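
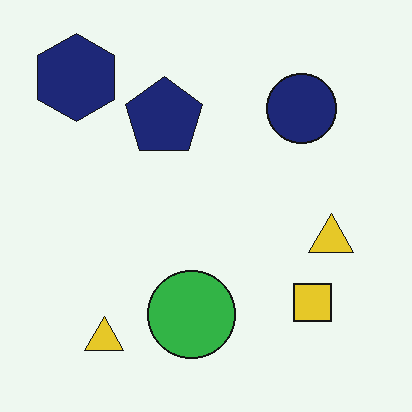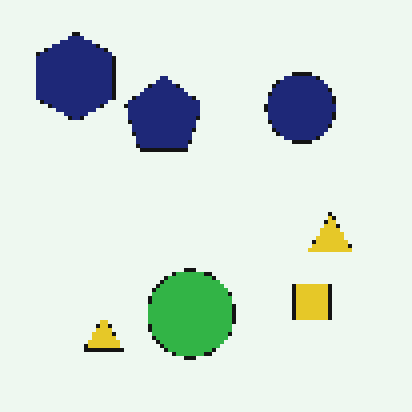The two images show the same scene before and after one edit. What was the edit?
This is the original image mildly pixelated.

Shapes are reduced to large square blocks; fine edges and outlines are lost — a downscale-then-upscale (mosaic) effect.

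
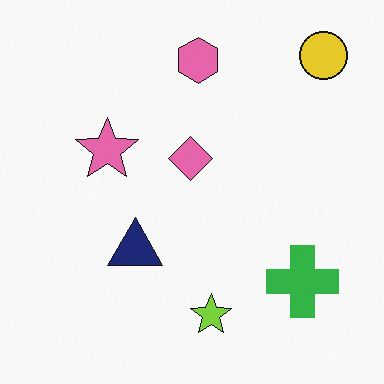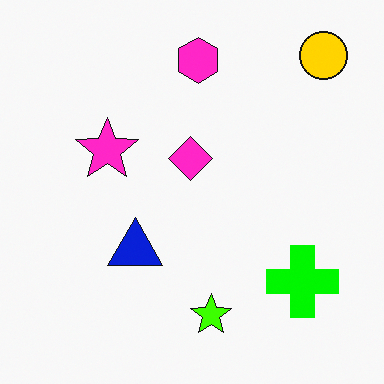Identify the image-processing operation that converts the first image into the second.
It was heavily oversaturated.

All colors are more vivid — a global saturation change.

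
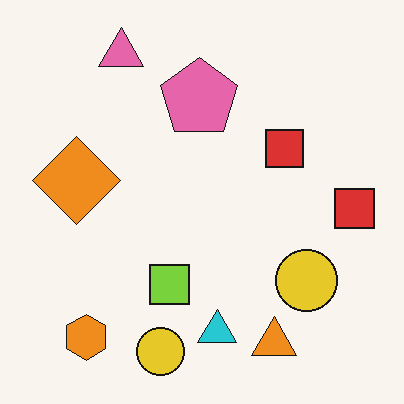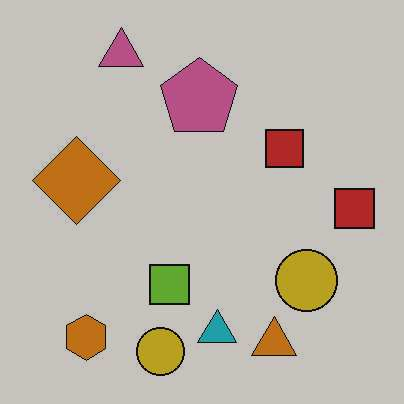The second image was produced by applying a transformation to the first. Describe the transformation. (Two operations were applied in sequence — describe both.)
This is the original image given moderate JPEG compression, then slightly darkened.

Blocky 8×8 compression artifacts appear around shape edges and the flat background shows ringing — characteristic JPEG degradation. Every pixel — background and shapes alike — is uniformly darkened.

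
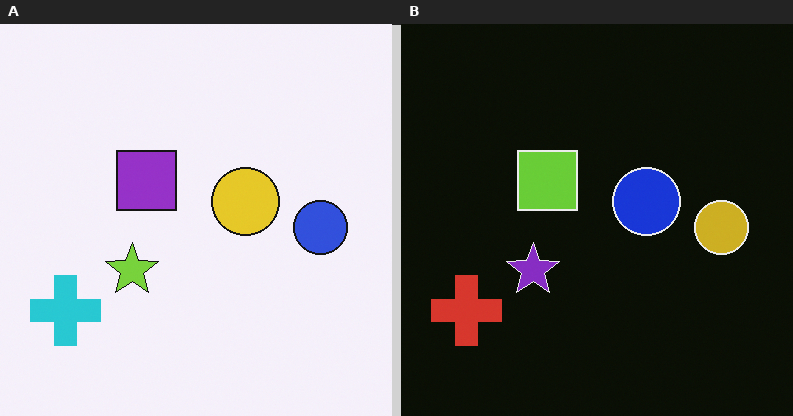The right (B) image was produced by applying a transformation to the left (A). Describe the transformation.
It was color-inverted (negative).

The light background has become dark and every shape's color is its complement — a photographic negative.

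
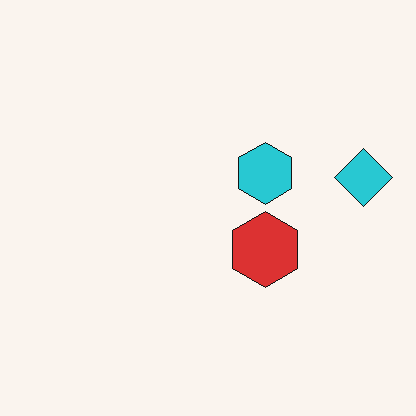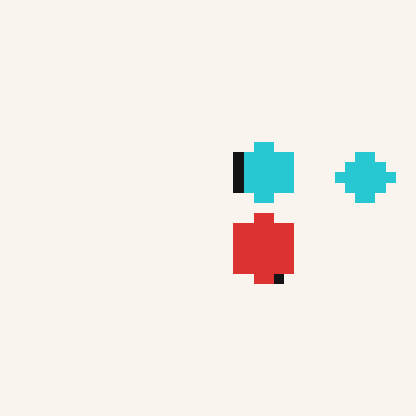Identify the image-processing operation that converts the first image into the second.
The transformation is: heavily pixelated into large blocks.

Shapes are reduced to large square blocks; fine edges and outlines are lost — a downscale-then-upscale (mosaic) effect.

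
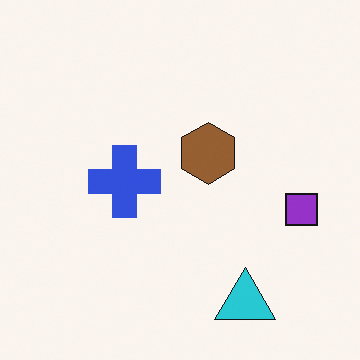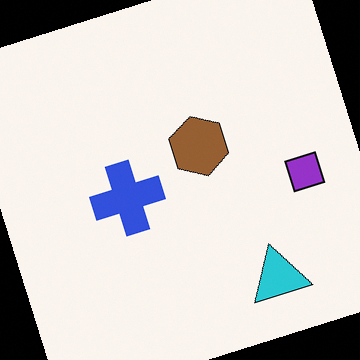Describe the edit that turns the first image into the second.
The second image is the first rotated counter-clockwise by a clearly visible amount.

Every shape is tilted by the same angle and the image corners show triangular fill wedges — a whole-image rotation by a non-right angle.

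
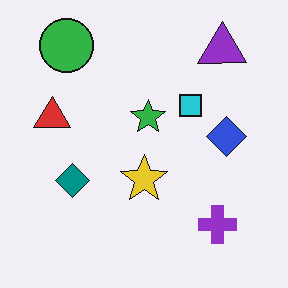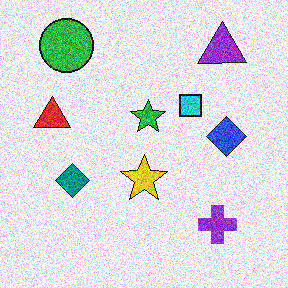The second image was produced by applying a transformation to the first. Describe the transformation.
It was degraded with heavy additive noise.

Random speckle covers the whole image, including the flat background.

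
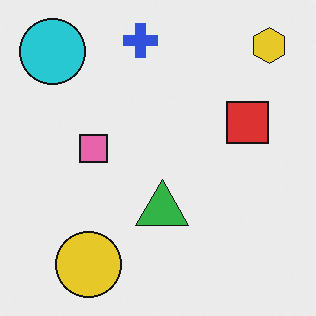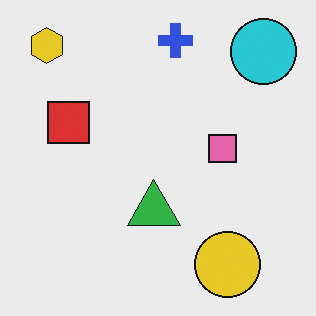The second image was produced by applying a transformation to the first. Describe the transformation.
The image was flipped horizontally (left ↔ right).

The yellow hexagon is in the top-right of the first image and the top-left of the second — shapes on opposite sides of the vertical midline have swapped in a mirror flip.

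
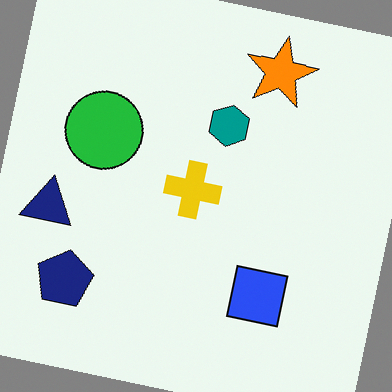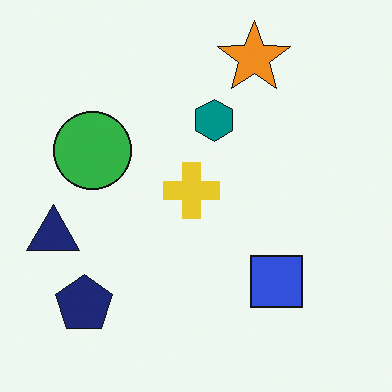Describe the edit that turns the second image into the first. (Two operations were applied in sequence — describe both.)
The first image is the second rotated clockwise by a slight angle, then slightly oversaturated.

Every shape is tilted by the same angle and the image corners show triangular fill wedges — a whole-image rotation by a non-right angle. All colors are more vivid — a global saturation change.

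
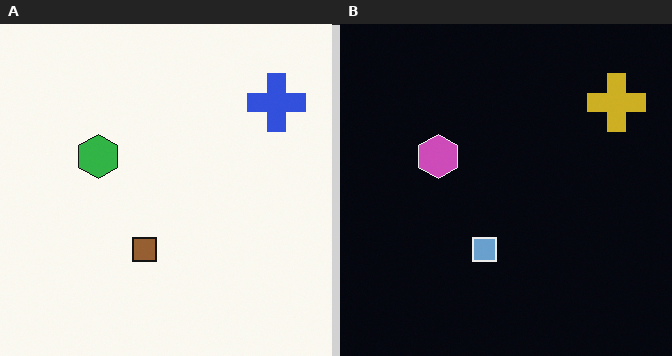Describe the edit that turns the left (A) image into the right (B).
This is the original image color-inverted (negative).

The light background has become dark and every shape's color is its complement — a photographic negative.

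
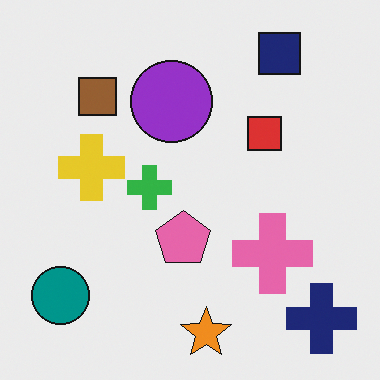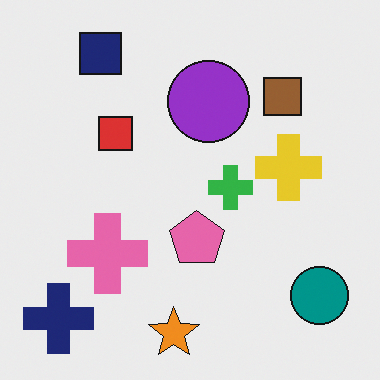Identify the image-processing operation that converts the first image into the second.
The image was flipped horizontally (left ↔ right).

The navy cross is in the bottom-right of the first image and the bottom-left of the second — shapes on opposite sides of the vertical midline have swapped in a mirror flip.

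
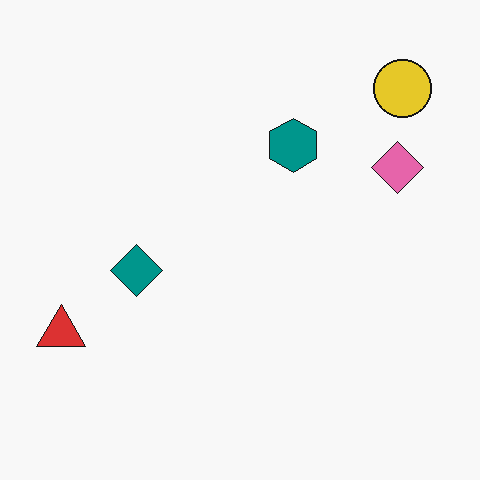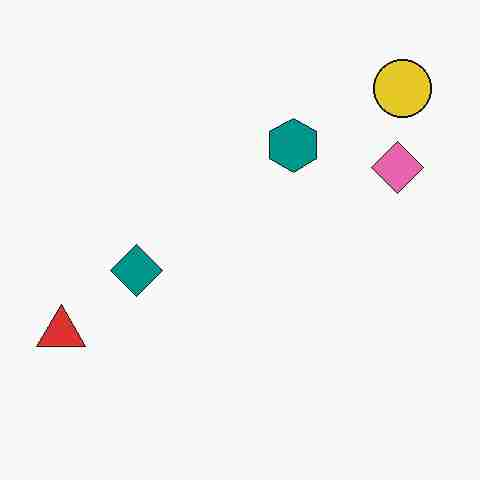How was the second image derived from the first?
This is the original image heavily JPEG-compressed with obvious blocking artifacts.

Blocky 8×8 compression artifacts appear around shape edges and the flat background shows ringing — characteristic JPEG degradation.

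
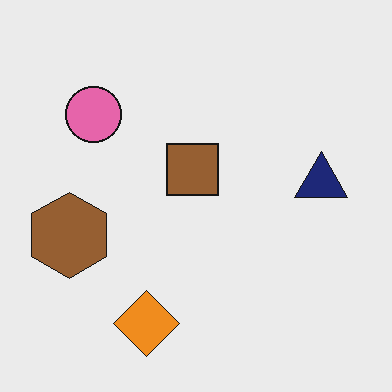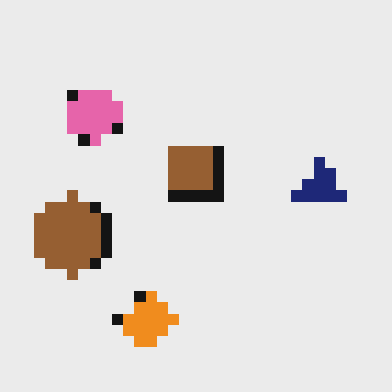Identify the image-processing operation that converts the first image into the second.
It was heavily pixelated into large blocks.

Shapes are reduced to large square blocks; fine edges and outlines are lost — a downscale-then-upscale (mosaic) effect.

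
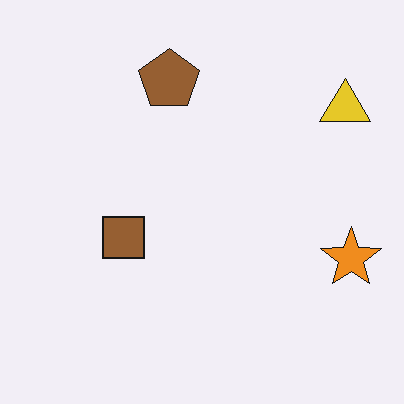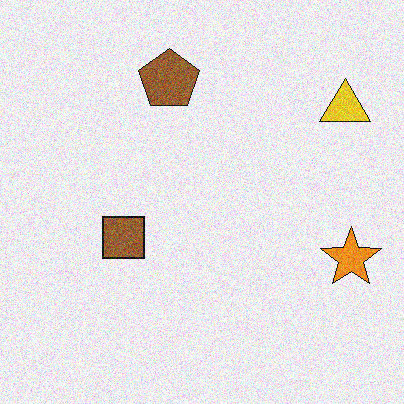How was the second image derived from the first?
This is the original image degraded with visible gaussian noise.

Random speckle covers the whole image, including the flat background.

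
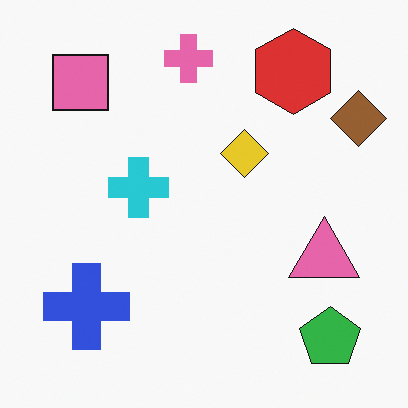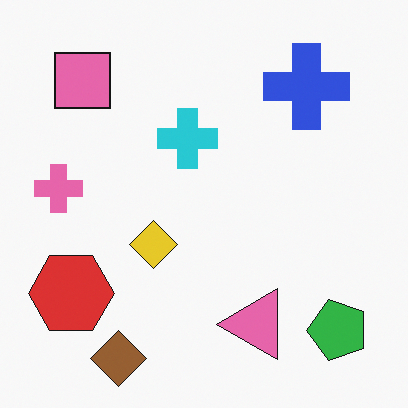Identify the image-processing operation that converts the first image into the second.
The transformation is: transposed (reflected across the top-left ↔ bottom-right diagonal).

Shapes have swapped their row and column positions — what was in the top-right is now in the bottom-left — a diagonal reflection.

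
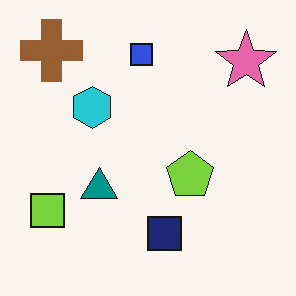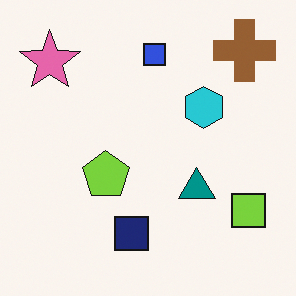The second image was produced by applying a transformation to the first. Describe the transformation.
The second image is the first flipped horizontally (left ↔ right).

The lime square is in the bottom-left of the first image and the bottom-right of the second — shapes on opposite sides of the vertical midline have swapped in a mirror flip.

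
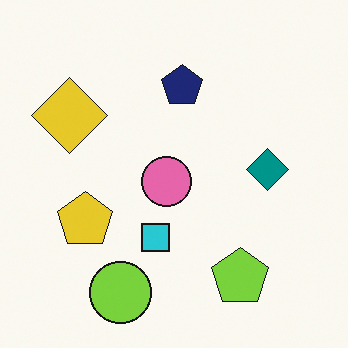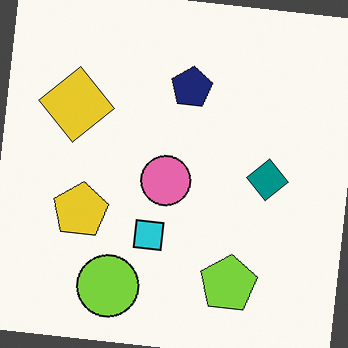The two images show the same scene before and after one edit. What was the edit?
Rotated clockwise by a small amount.

Every shape is tilted by the same angle and the image corners show triangular fill wedges — a whole-image rotation by a non-right angle.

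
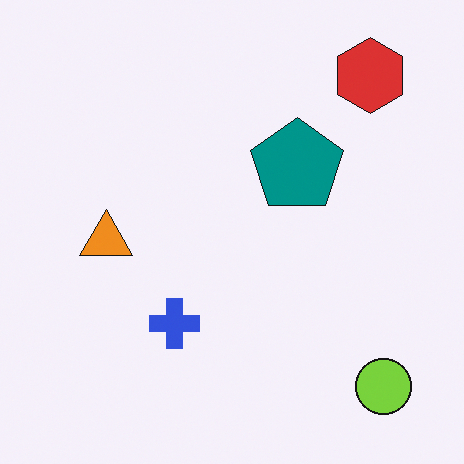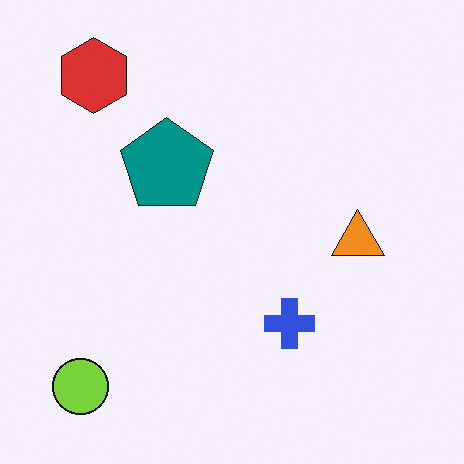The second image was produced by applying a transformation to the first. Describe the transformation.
The image was flipped horizontally (left ↔ right).

The lime circle is in the bottom-right of the first image and the bottom-left of the second — shapes on opposite sides of the vertical midline have swapped in a mirror flip.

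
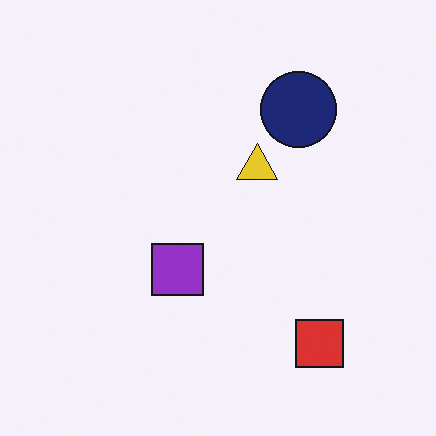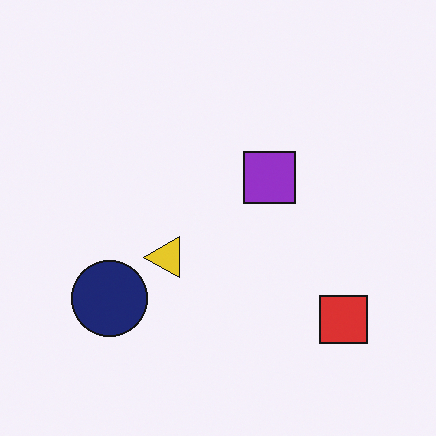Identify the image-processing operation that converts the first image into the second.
This is the original image transposed (reflected across the top-left ↔ bottom-right diagonal).

Shapes have swapped their row and column positions — what was in the top-right is now in the bottom-left — a diagonal reflection.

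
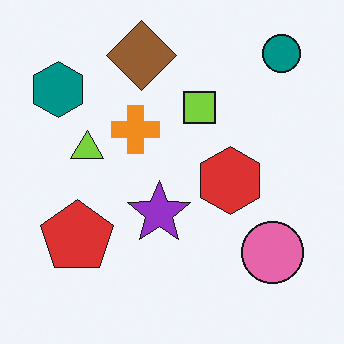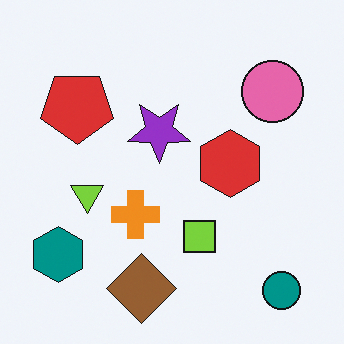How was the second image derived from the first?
The transformation is: flipped vertically (top ↔ bottom).

The teal circle is in the top-right of the first image and the bottom-right of the second — shapes on opposite sides of the horizontal midline have swapped in a mirror flip.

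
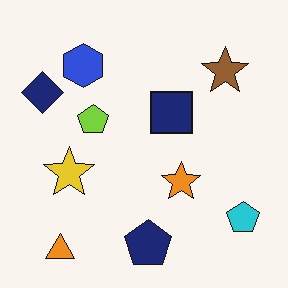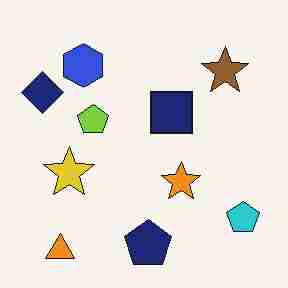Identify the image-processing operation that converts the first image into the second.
The transformation is: degraded with heavy JPEG compression.

Blocky 8×8 compression artifacts appear around shape edges and the flat background shows ringing — characteristic JPEG degradation.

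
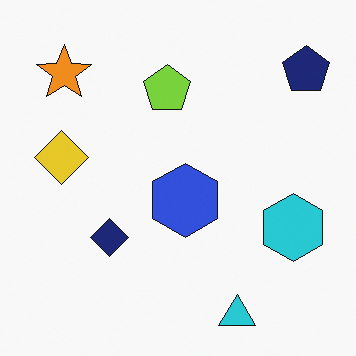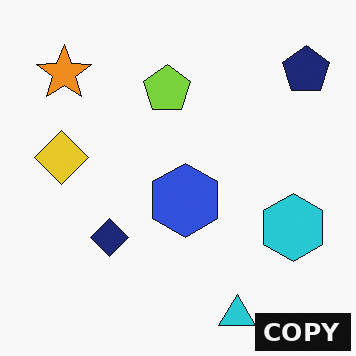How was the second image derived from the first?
The image was watermarked with the text "COPY" in the lower-right corner.

A dark label reading "COPY" appears in the lower-right corner.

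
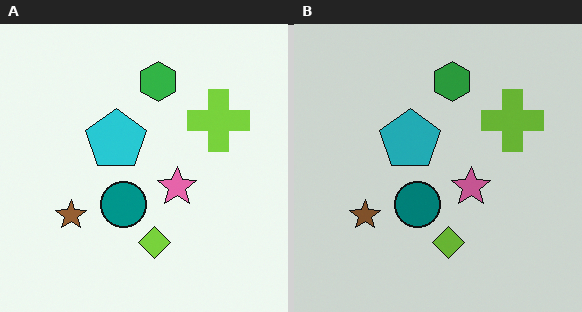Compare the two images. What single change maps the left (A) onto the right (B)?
Slightly darkened.

Every pixel — background and shapes alike — is uniformly darkened.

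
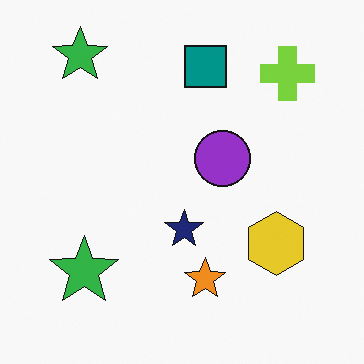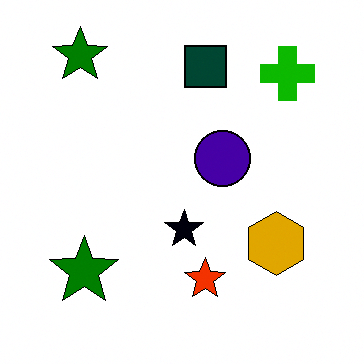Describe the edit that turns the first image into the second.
Boosted in contrast.

Tones are pushed away from mid-grey across the whole image — a global contrast change.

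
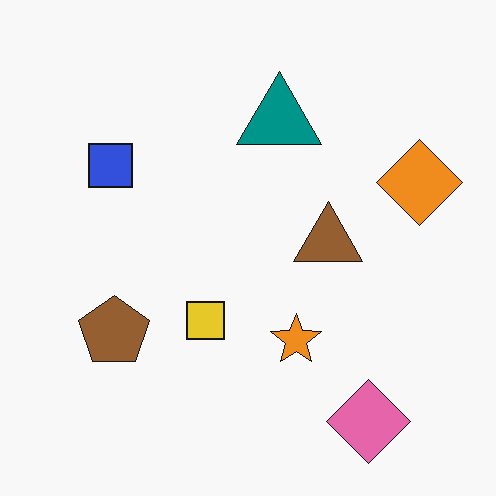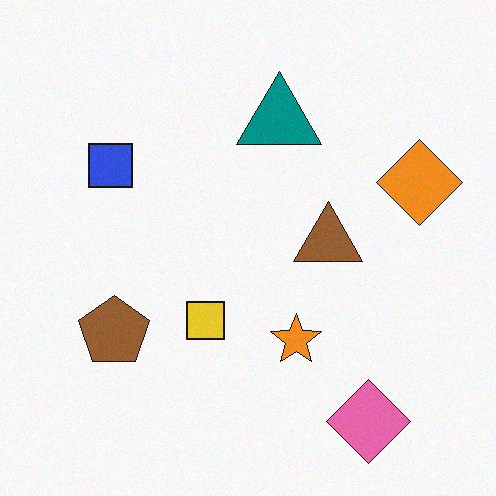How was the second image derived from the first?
The image was degraded with light additive noise.

Random speckle covers the whole image, including the flat background.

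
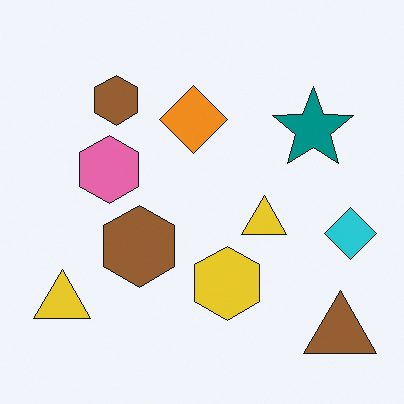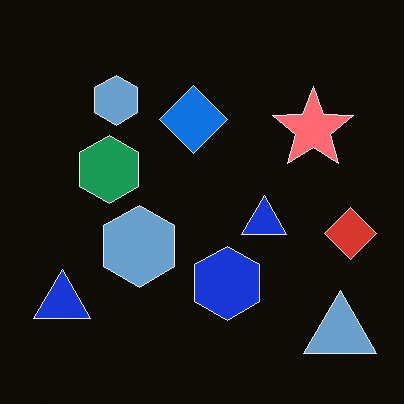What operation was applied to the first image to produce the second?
This is the original image color-inverted (negative).

The light background has become dark and every shape's color is its complement — a photographic negative.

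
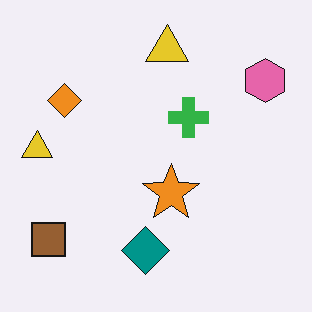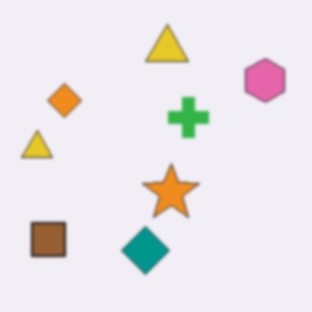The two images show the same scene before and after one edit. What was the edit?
The second image is the first lightly blurred.

Shape edges and outlines are uniformly softened across the whole image.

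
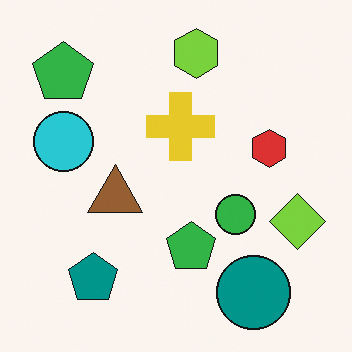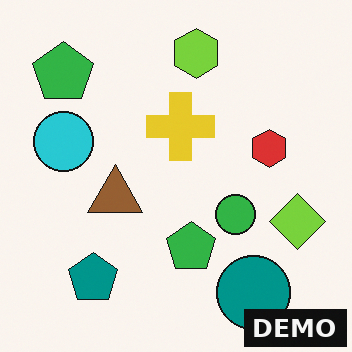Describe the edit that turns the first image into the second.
It was watermarked with the text "DEMO" in the lower-right corner.

A dark label reading "DEMO" appears in the lower-right corner.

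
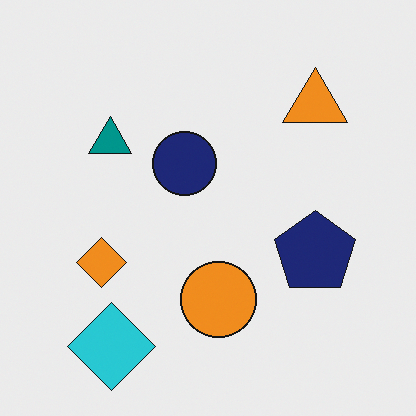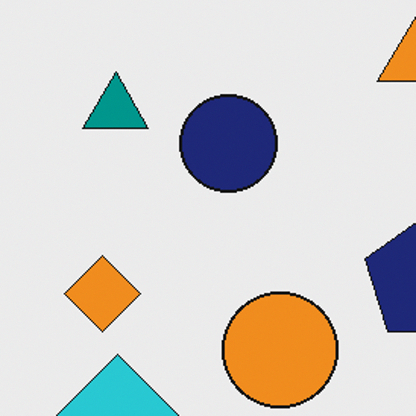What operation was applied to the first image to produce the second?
It was cropped to a modestly smaller region and rescaled.

The visible shapes are larger and the field of view is narrower; shapes near the original edges may be partly or wholly outside the frame — a crop-and-rescale.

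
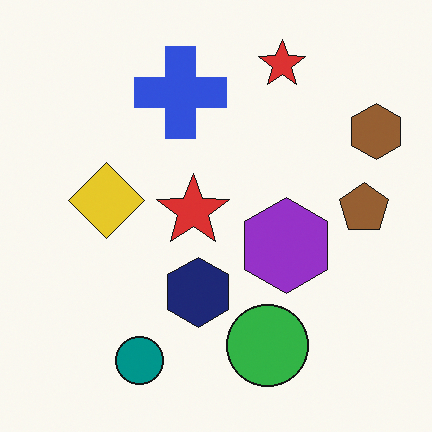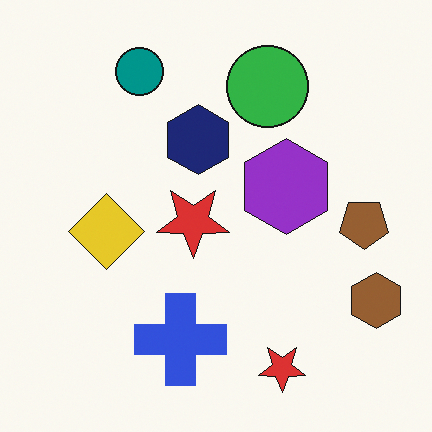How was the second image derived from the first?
The second image is the first flipped vertically (top ↔ bottom).

The teal circle is in the bottom-left of the first image and the top-left of the second — shapes on opposite sides of the horizontal midline have swapped in a mirror flip.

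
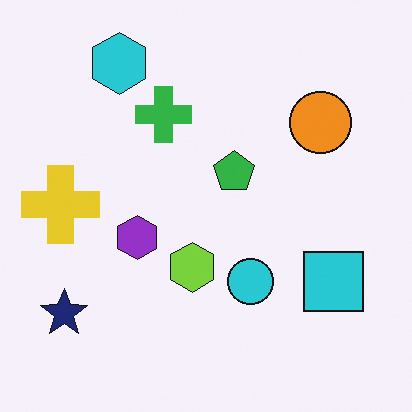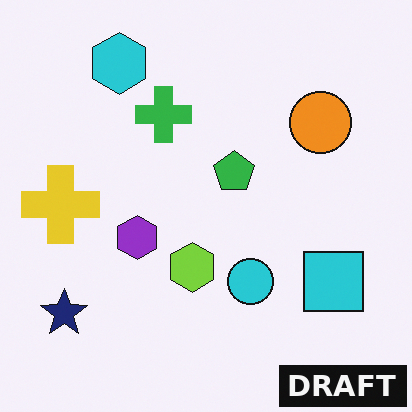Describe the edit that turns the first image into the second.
This is the original image watermarked with the text "DRAFT" in the lower-right corner.

A dark label reading "DRAFT" appears in the lower-right corner.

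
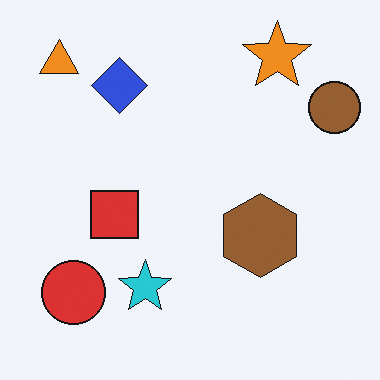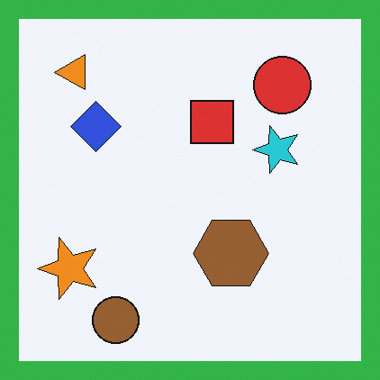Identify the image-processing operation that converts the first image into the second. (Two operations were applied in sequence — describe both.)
The transformation is: transposed (reflected across the top-left ↔ bottom-right diagonal), then framed with a green border.

Shapes have swapped their row and column positions — what was in the top-right is now in the bottom-left — a diagonal reflection. A solid green frame runs around the edge of the second image, with the content slightly shrunk inside it.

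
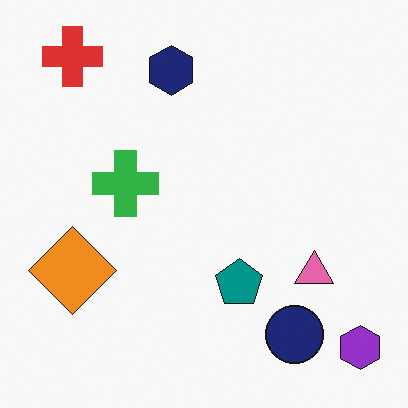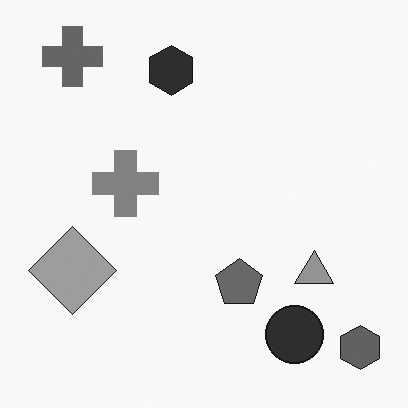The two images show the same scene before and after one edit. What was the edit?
This is the original image converted to grayscale.

All color is removed — every shape is now a shade of grey.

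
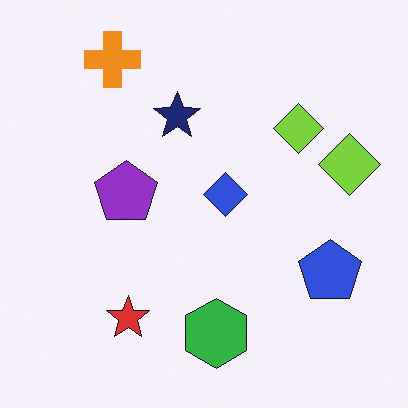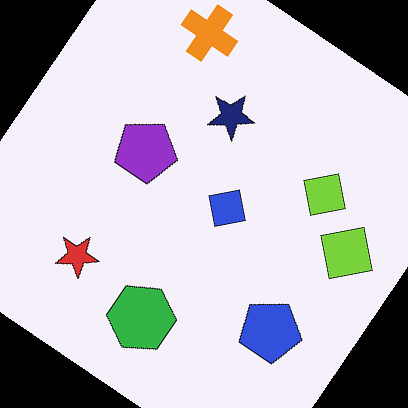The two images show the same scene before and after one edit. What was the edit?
This is the original image rotated clockwise by a large amount — several tens of degrees.

Every shape is tilted by the same angle and the image corners show triangular fill wedges — a whole-image rotation by a non-right angle.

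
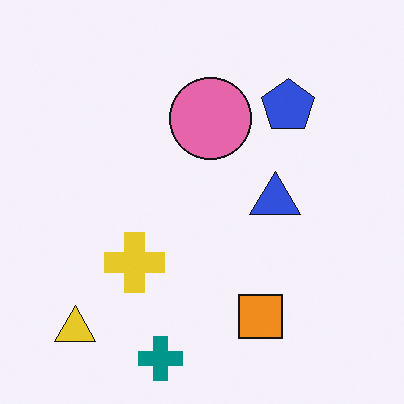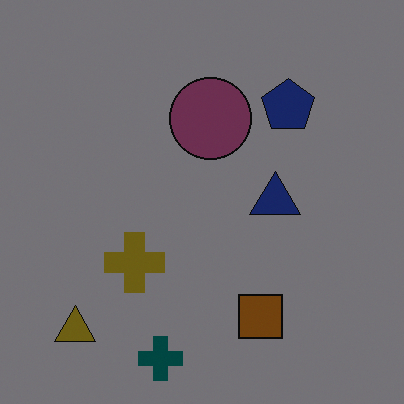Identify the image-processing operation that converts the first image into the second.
The image was substantially darkened.

Every pixel — background and shapes alike — is uniformly darkened.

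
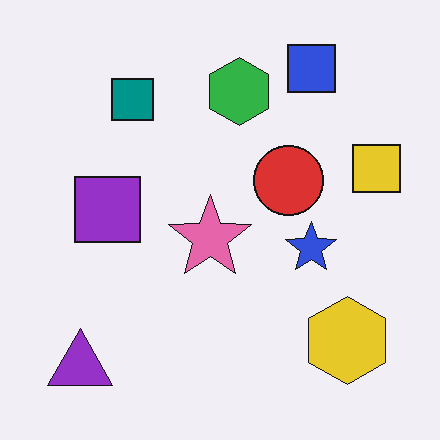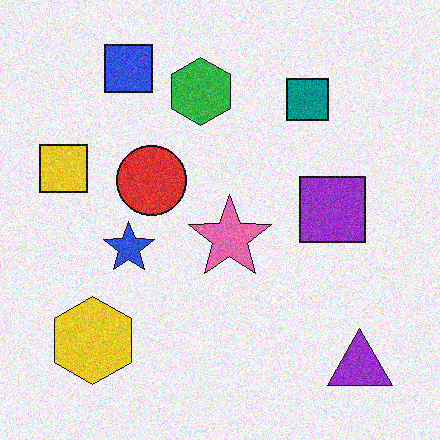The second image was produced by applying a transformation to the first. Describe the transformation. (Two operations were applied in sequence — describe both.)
It was degraded with moderate additive noise, then flipped horizontally (left ↔ right).

Random speckle covers the whole image, including the flat background. The yellow square is in the right of the first image and the left of the second — shapes on opposite sides of the vertical midline have swapped in a mirror flip.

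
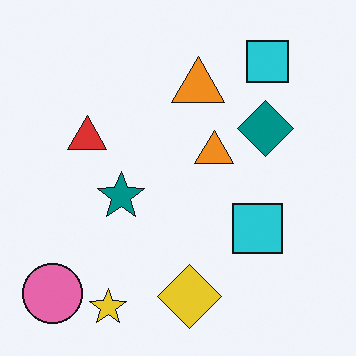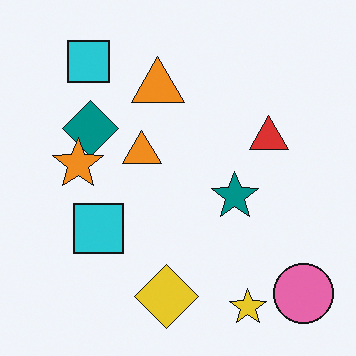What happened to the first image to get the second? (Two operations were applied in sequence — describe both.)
Flipped horizontally (left ↔ right), then overlaid with an additional orange star.

The pink circle is in the bottom-left of the first image and the bottom-right of the second — shapes on opposite sides of the vertical midline have swapped in a mirror flip. An orange star appears in the second image that is absent from the first.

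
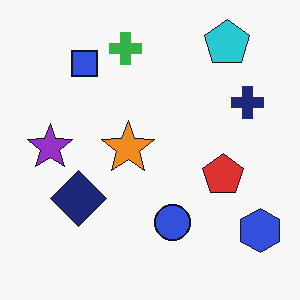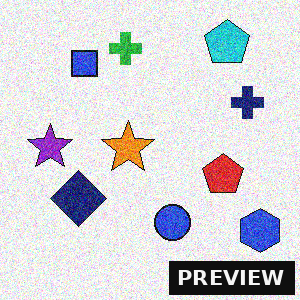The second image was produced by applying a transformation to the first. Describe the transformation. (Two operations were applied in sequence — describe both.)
The image was degraded with heavy additive noise, then watermarked with the text "PREVIEW" in the lower-right corner.

Random speckle covers the whole image, including the flat background. A dark label reading "PREVIEW" appears in the lower-right corner.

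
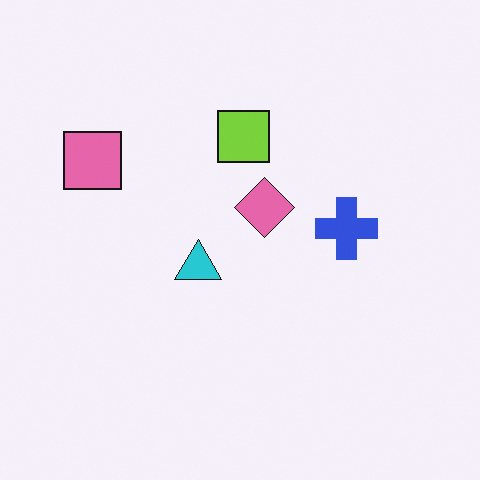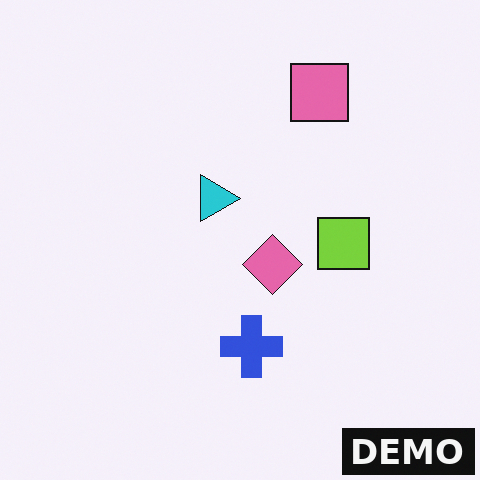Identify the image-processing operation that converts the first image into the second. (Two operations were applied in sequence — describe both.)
The image was rotated 90° clockwise, then watermarked with the text "DEMO" in the lower-right corner.

The pink square sits in the left of the first image and the top of the second — consistent with a whole-image 90° clockwise rotation. A dark label reading "DEMO" appears in the lower-right corner.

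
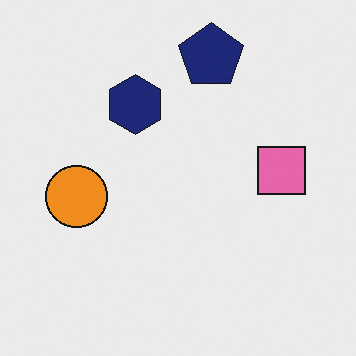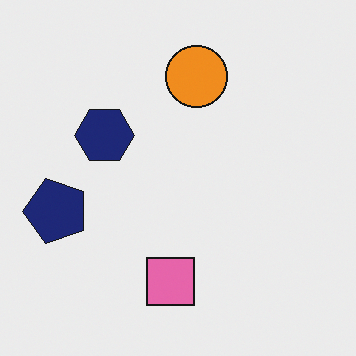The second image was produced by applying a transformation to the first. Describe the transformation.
The second image is the first transposed (reflected across the top-left ↔ bottom-right diagonal).

Shapes have swapped their row and column positions — what was in the top-right is now in the bottom-left — a diagonal reflection.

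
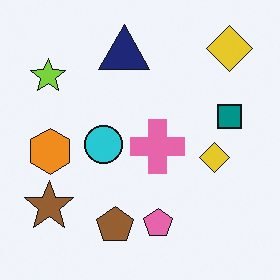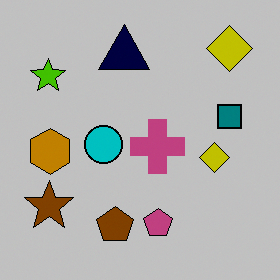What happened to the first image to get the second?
The image was heavily posterized to just a handful of flat colors.

Each flat color has snapped to a coarser quantized level — most visibly, the near-white background has dropped to a flat grey.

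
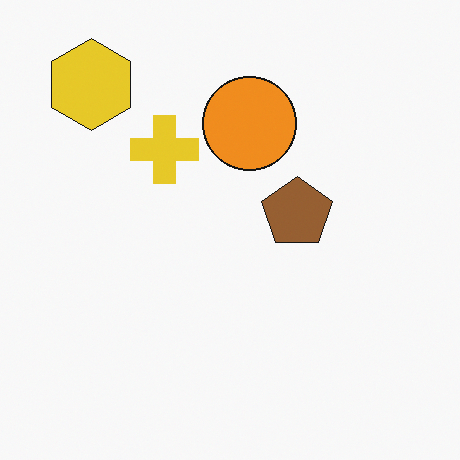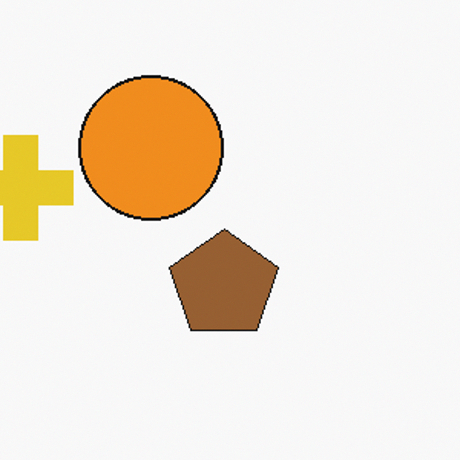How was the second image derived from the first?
This is the original image cropped to a modestly smaller region and rescaled.

The visible shapes are larger and the field of view is narrower; shapes near the original edges may be partly or wholly outside the frame — a crop-and-rescale.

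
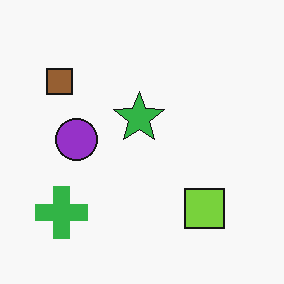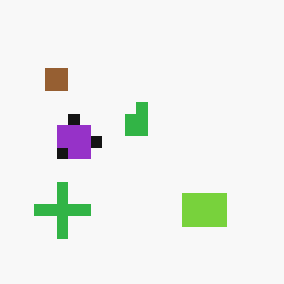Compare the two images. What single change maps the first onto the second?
The transformation is: heavily pixelated into large blocks.

Shapes are reduced to large square blocks; fine edges and outlines are lost — a downscale-then-upscale (mosaic) effect.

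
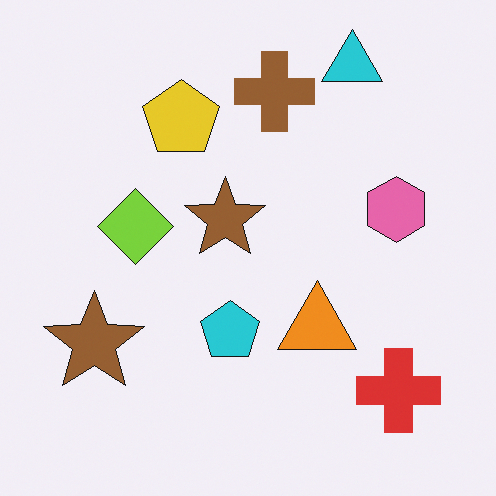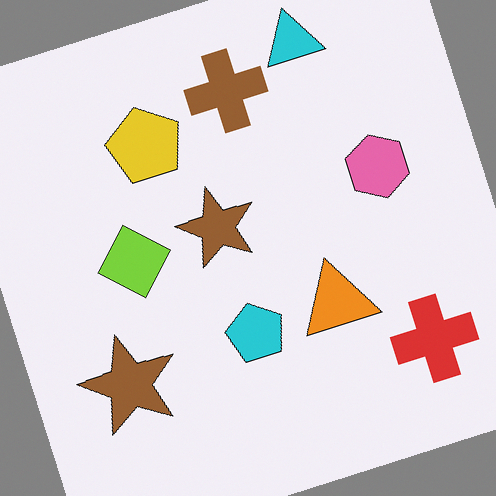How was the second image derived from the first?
The second image is the first rotated counter-clockwise by a moderate amount.

Every shape is tilted by the same angle and the image corners show triangular fill wedges — a whole-image rotation by a non-right angle.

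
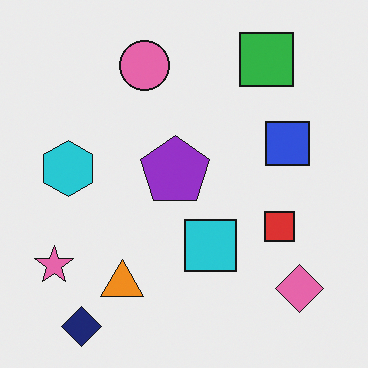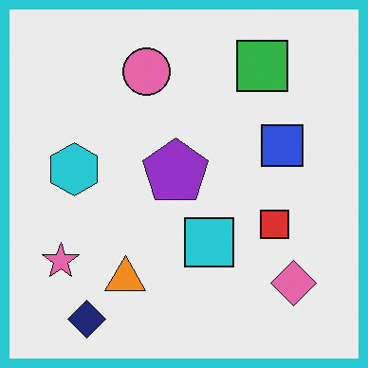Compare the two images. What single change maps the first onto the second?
Framed with a cyan border.

A solid cyan frame runs around the edge of the second image, with the content slightly shrunk inside it.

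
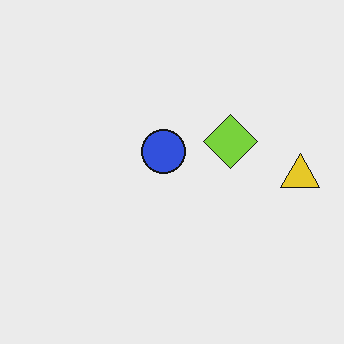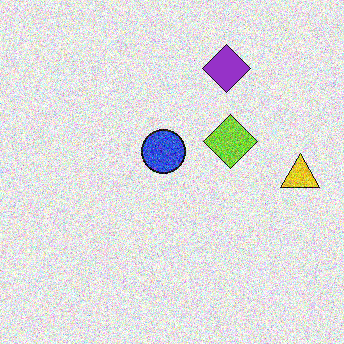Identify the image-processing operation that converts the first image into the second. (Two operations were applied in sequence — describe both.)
It was degraded with heavy additive noise, then overlaid with an additional purple diamond.

Random speckle covers the whole image, including the flat background. A purple diamond appears in the second image that is absent from the first.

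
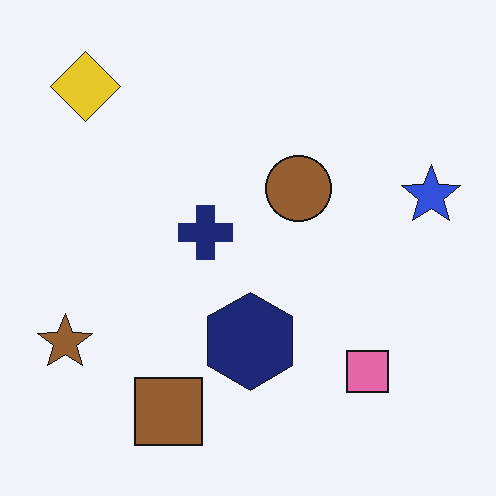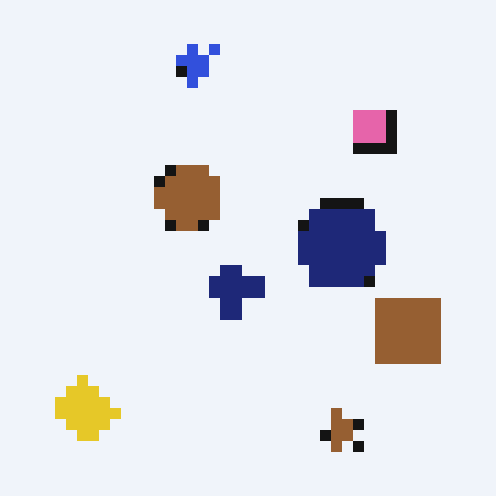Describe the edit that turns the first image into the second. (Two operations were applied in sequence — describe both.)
The image was coarsely pixelated, then rotated 90° counter-clockwise.

Shapes are reduced to large square blocks; fine edges and outlines are lost — a downscale-then-upscale (mosaic) effect. The yellow diamond sits in the top-left of the first image and the bottom-left of the second — consistent with a whole-image 90° counter-clockwise rotation.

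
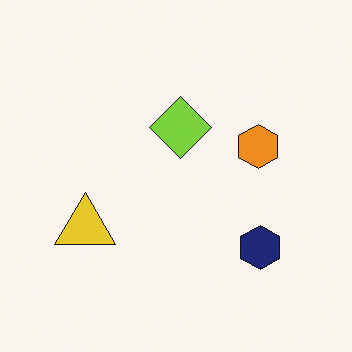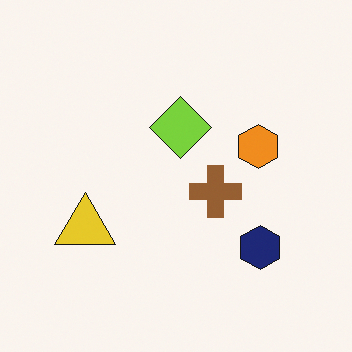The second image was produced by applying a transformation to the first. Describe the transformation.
The second image is the first overlaid with an additional brown cross.

A brown cross appears in the second image that is absent from the first.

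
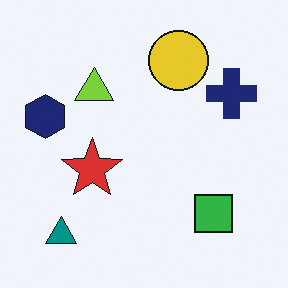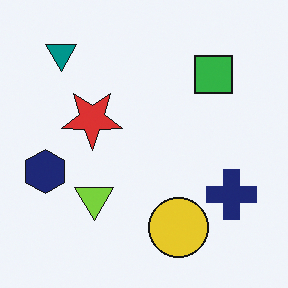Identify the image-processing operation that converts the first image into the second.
The transformation is: flipped vertically (top ↔ bottom).

The teal triangle is in the bottom-left of the first image and the top-left of the second — shapes on opposite sides of the horizontal midline have swapped in a mirror flip.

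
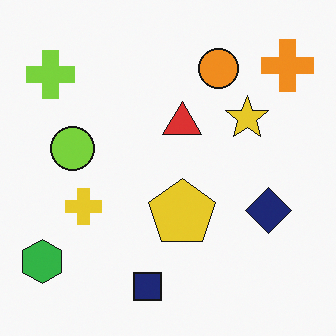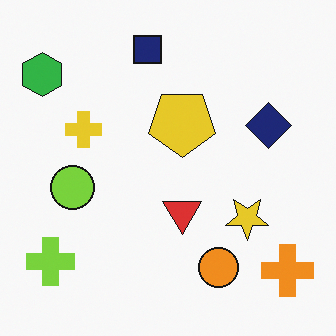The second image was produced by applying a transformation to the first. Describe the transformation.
This is the original image flipped vertically (top ↔ bottom).

The navy square is in the bottom of the first image and the top of the second — shapes on opposite sides of the horizontal midline have swapped in a mirror flip.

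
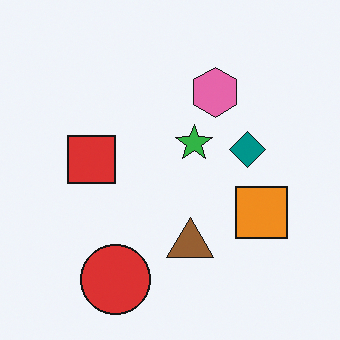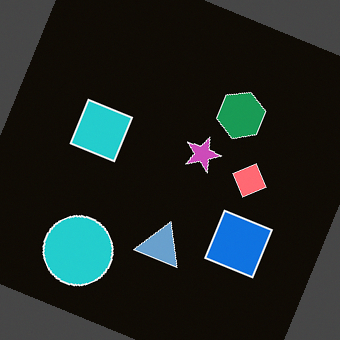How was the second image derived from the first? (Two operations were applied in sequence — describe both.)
This is the original image color-inverted (negative), then rotated clockwise by a clearly visible amount.

The light background has become dark and every shape's color is its complement — a photographic negative. Every shape is tilted by the same angle and the image corners show triangular fill wedges — a whole-image rotation by a non-right angle.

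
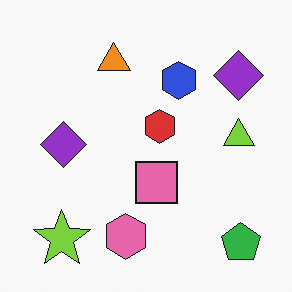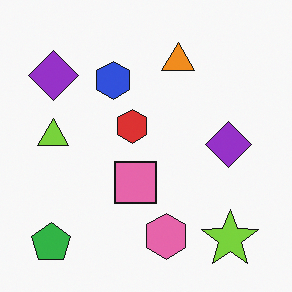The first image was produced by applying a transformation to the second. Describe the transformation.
This is the original image flipped horizontally (left ↔ right).

The green pentagon is in the bottom-left of the second image and the bottom-right of the first — shapes on opposite sides of the vertical midline have swapped in a mirror flip.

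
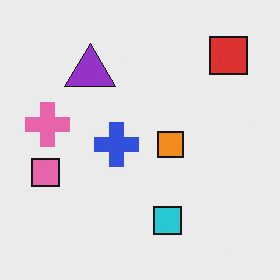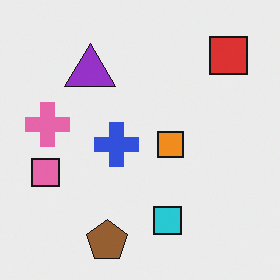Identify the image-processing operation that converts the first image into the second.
The second image is the first overlaid with an additional brown pentagon.

A brown pentagon appears in the second image that is absent from the first.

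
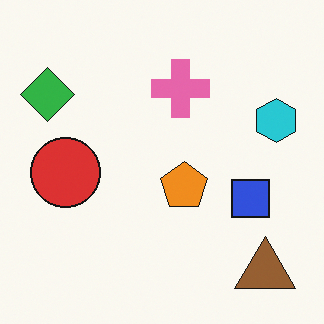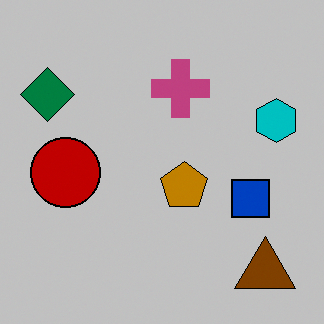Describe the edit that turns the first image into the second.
This is the original image heavily posterized to just a handful of flat colors.

Each flat color has snapped to a coarser quantized level — most visibly, the near-white background has dropped to a flat grey.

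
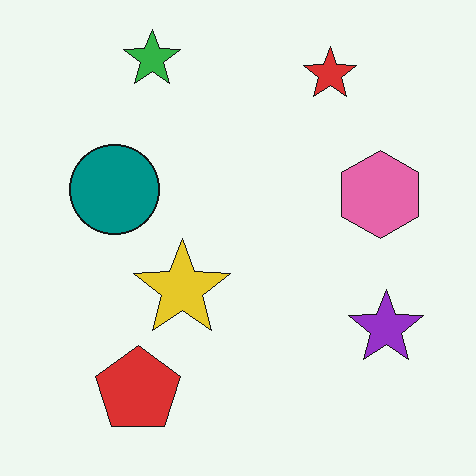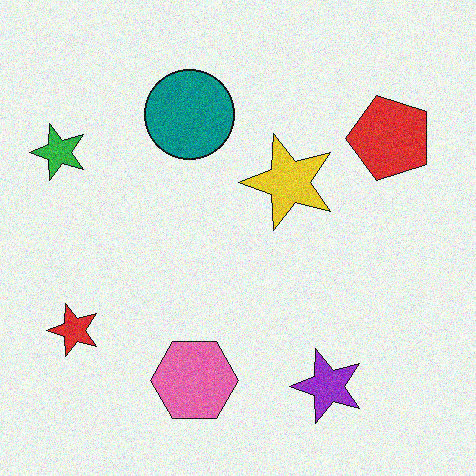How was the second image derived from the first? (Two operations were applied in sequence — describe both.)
The second image is the first degraded with visible gaussian noise, then transposed (reflected across the top-left ↔ bottom-right diagonal).

Random speckle covers the whole image, including the flat background. Shapes have swapped their row and column positions — what was in the top-right is now in the bottom-left — a diagonal reflection.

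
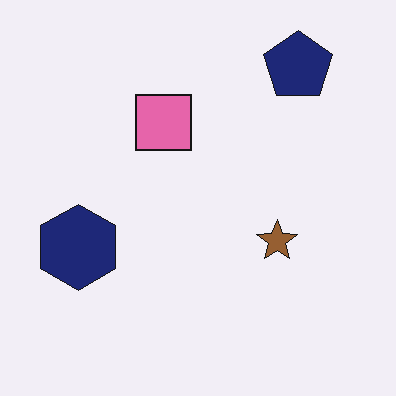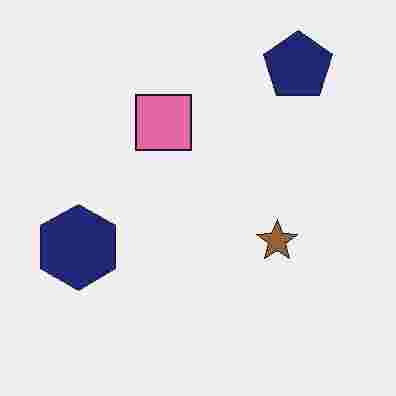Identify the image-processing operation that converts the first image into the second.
It was heavily JPEG-compressed with obvious blocking artifacts.

Blocky 8×8 compression artifacts appear around shape edges and the flat background shows ringing — characteristic JPEG degradation.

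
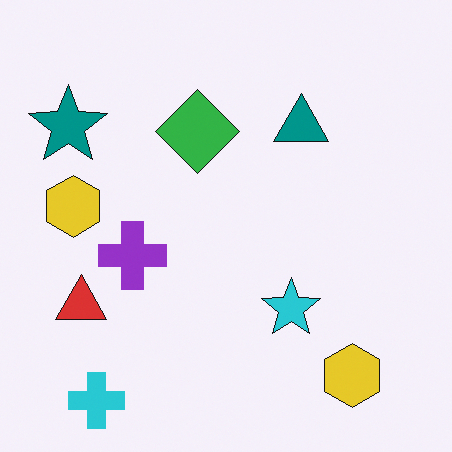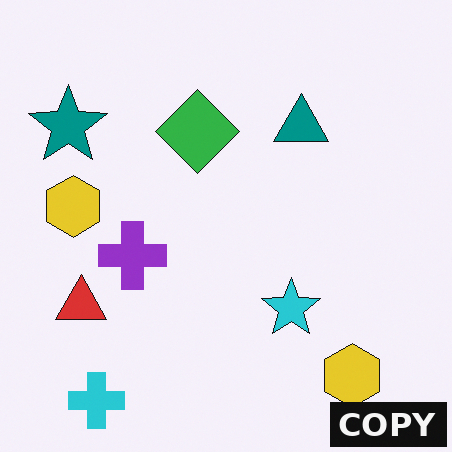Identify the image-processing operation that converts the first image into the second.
The second image is the first watermarked with the text "COPY" in the lower-right corner.

A dark label reading "COPY" appears in the lower-right corner.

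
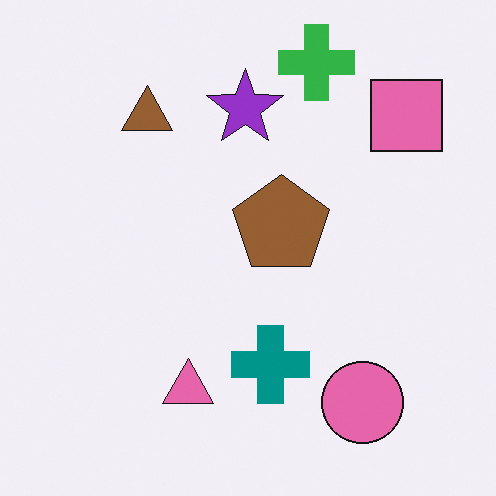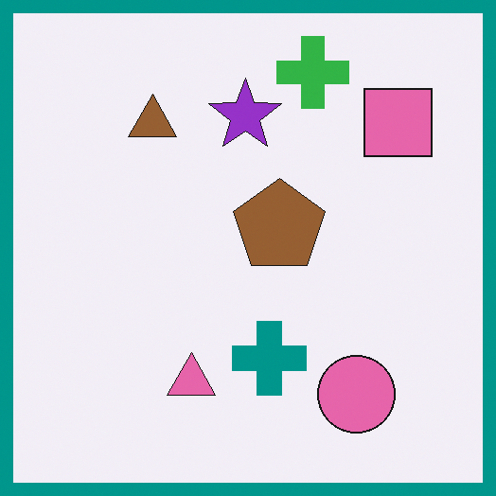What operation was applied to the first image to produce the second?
It was framed with a teal border.

A solid teal frame runs around the edge of the second image, with the content slightly shrunk inside it.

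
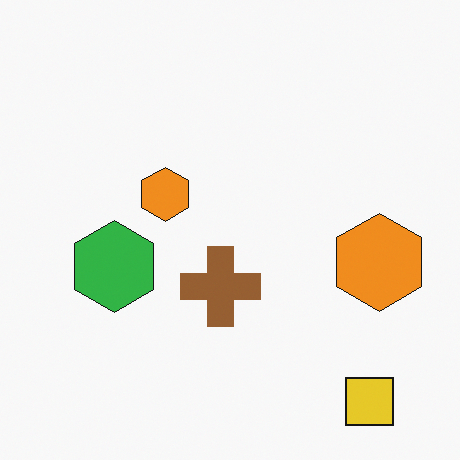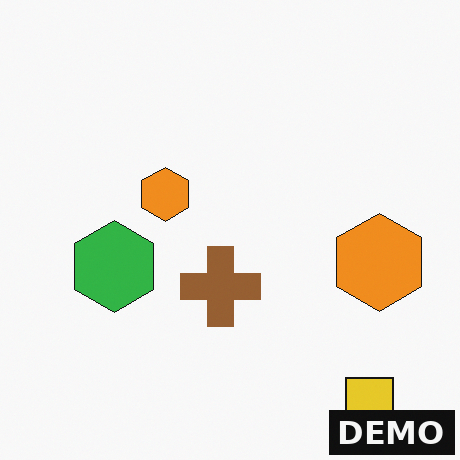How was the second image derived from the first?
The second image is the first watermarked with the text "DEMO" in the lower-right corner.

A dark label reading "DEMO" appears in the lower-right corner.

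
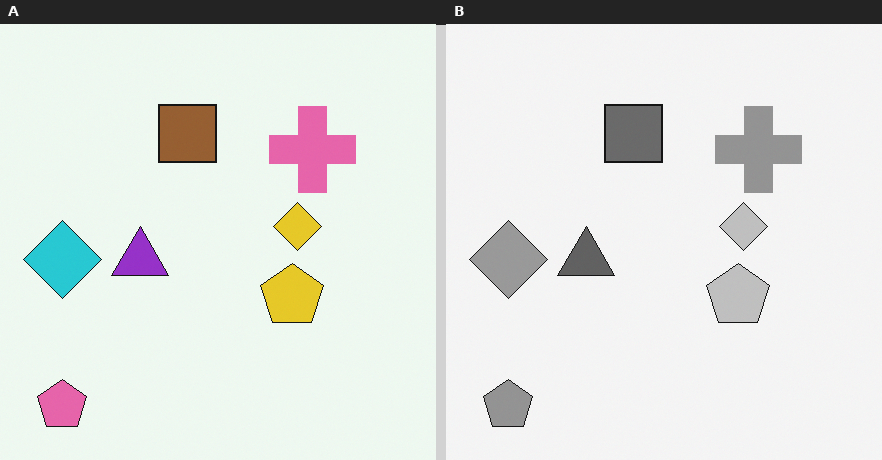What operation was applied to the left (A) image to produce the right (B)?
This is the original image converted to grayscale.

All color is removed — every shape is now a shade of grey.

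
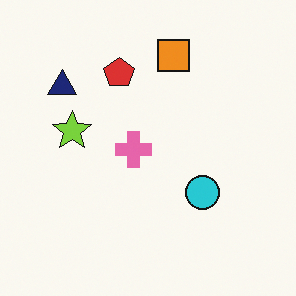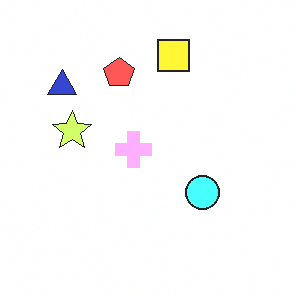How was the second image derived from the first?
This is the original image substantially brightened.

Every pixel — background and shapes alike — is uniformly brightened.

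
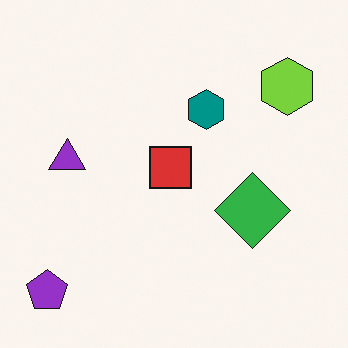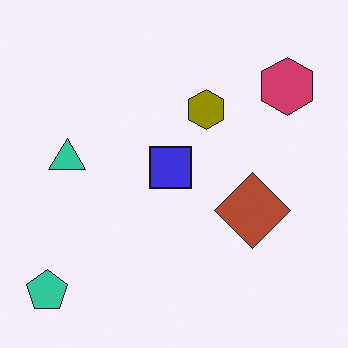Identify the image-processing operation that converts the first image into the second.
The transformation is: hue-shifted by a large amount.

Every shape's color has rotated by the same amount around the hue wheel — a uniform hue shift.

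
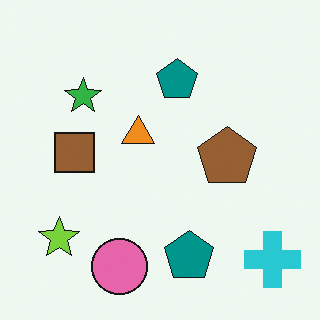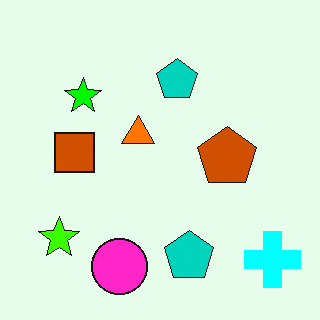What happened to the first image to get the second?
Made much more vivid (saturation change).

All colors are more vivid — a global saturation change.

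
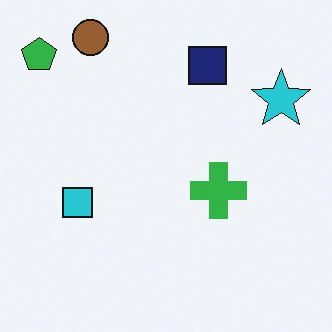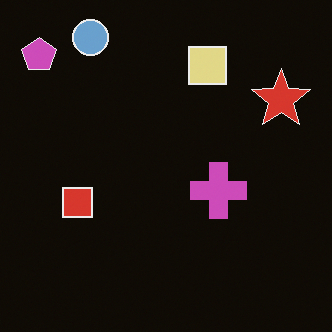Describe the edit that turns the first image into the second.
The second image is the first color-inverted (negative).

The light background has become dark and every shape's color is its complement — a photographic negative.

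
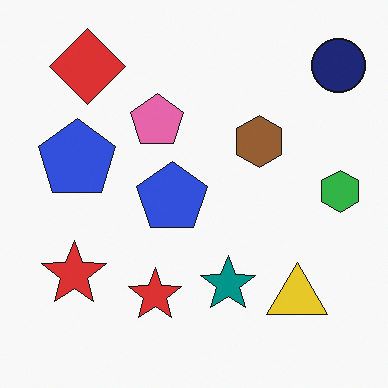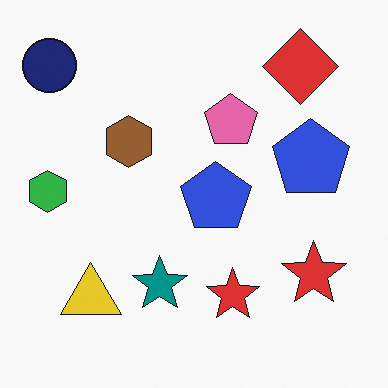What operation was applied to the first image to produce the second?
The transformation is: flipped horizontally (left ↔ right).

The green hexagon is in the right of the first image and the left of the second — shapes on opposite sides of the vertical midline have swapped in a mirror flip.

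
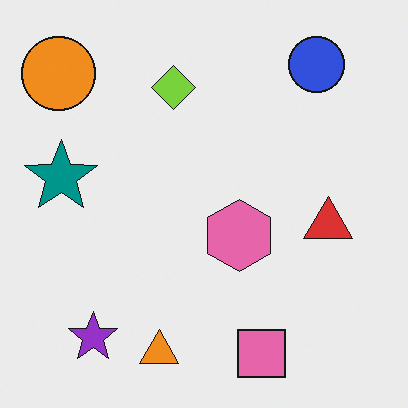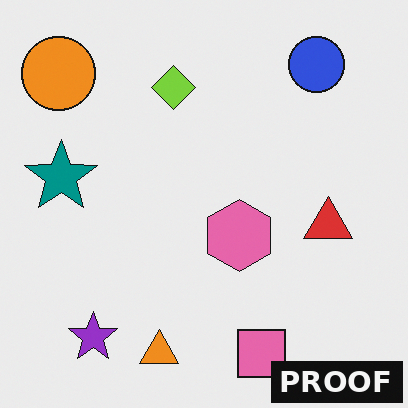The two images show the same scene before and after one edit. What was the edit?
The transformation is: watermarked with the text "PROOF" in the lower-right corner.

A dark label reading "PROOF" appears in the lower-right corner.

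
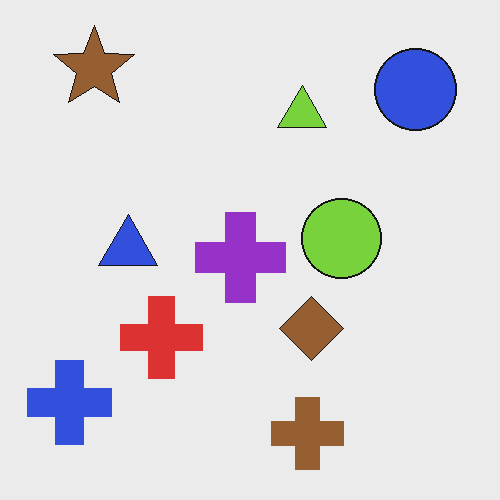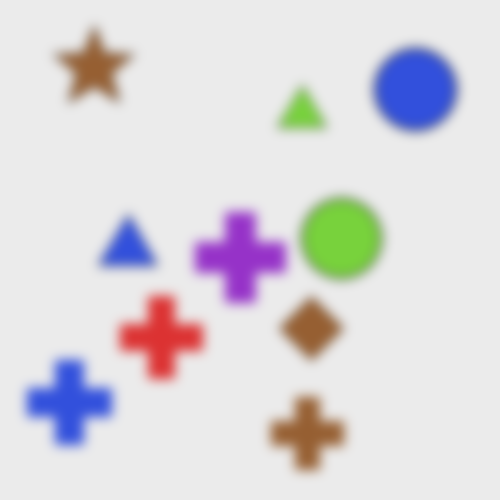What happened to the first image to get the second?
The transformation is: strongly gaussian-blurred.

Shape edges and outlines are uniformly softened across the whole image.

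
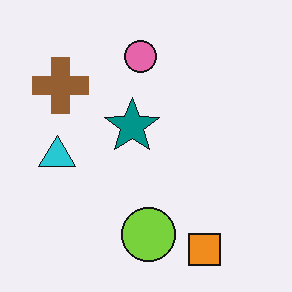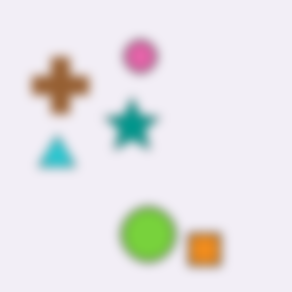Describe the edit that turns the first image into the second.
The transformation is: strongly gaussian-blurred.

Shape edges and outlines are uniformly softened across the whole image.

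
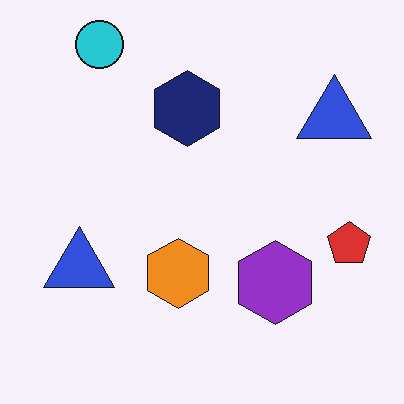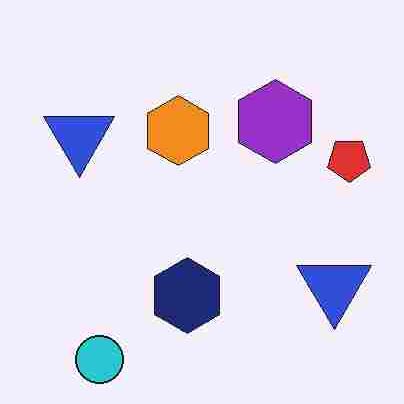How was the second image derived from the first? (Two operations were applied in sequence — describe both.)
The second image is the first degraded with heavy JPEG compression, then flipped vertically (top ↔ bottom).

Blocky 8×8 compression artifacts appear around shape edges and the flat background shows ringing — characteristic JPEG degradation. The cyan circle is in the top-left of the first image and the bottom-left of the second — shapes on opposite sides of the horizontal midline have swapped in a mirror flip.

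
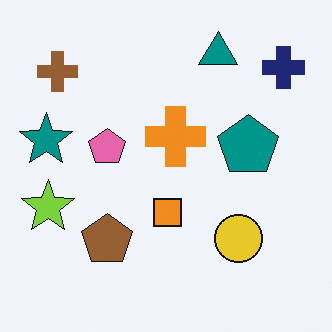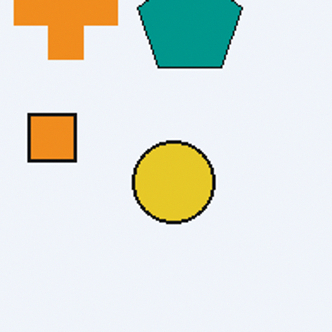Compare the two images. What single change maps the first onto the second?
Cropped to a noticeably smaller region and rescaled.

The visible shapes are larger and the field of view is narrower; shapes near the original edges may be partly or wholly outside the frame — a crop-and-rescale.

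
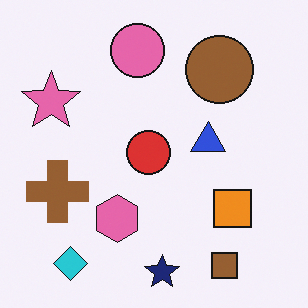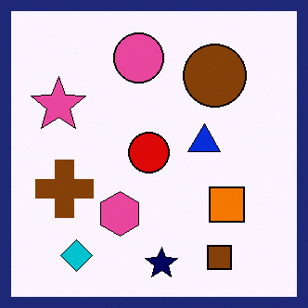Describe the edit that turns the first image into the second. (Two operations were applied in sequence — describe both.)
This is the original image given slightly increased contrast, then framed with a navy border.

Tones are pushed away from mid-grey across the whole image — a global contrast change. A solid navy frame runs around the edge of the second image, with the content slightly shrunk inside it.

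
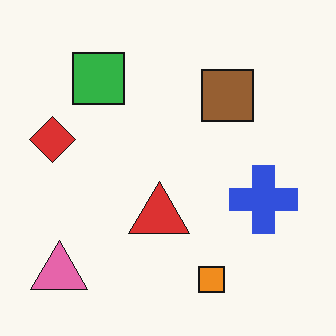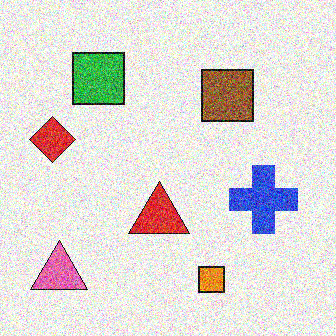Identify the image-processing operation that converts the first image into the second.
This is the original image degraded with heavy additive noise.

Random speckle covers the whole image, including the flat background.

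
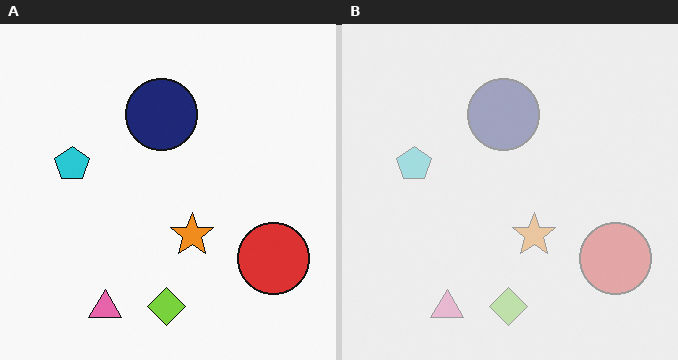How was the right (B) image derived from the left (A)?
It was washed out (contrast reduced).

Tones are pushed toward mid-grey across the whole image — a global contrast change.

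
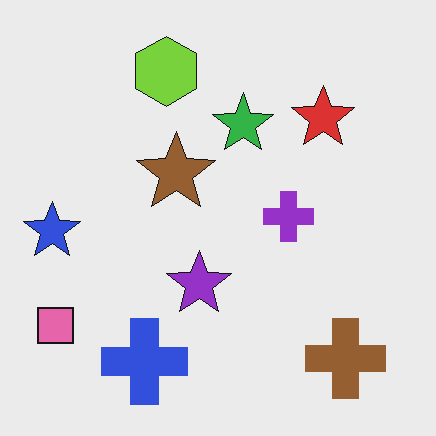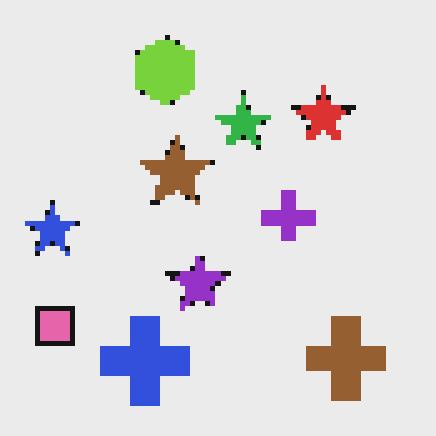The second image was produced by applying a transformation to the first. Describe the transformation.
The second image is the first lightly pixelated (a mild mosaic effect).

Shapes are reduced to large square blocks; fine edges and outlines are lost — a downscale-then-upscale (mosaic) effect.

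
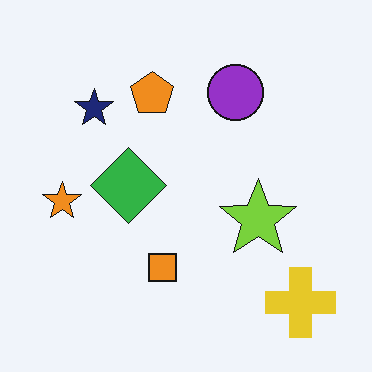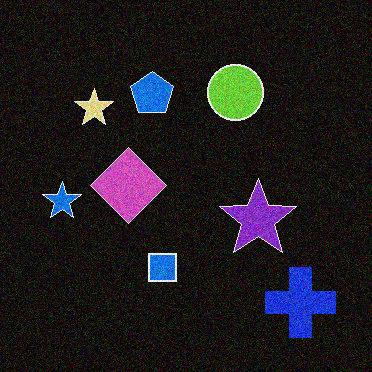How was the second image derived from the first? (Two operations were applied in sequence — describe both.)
The image was color-inverted (negative), then degraded with moderate additive noise.

The light background has become dark and every shape's color is its complement — a photographic negative. Random speckle covers the whole image, including the flat background.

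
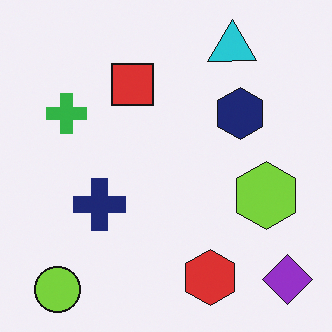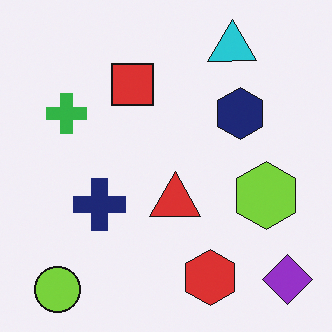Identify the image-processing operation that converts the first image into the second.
Overlaid with an additional red triangle.

A red triangle appears in the second image that is absent from the first.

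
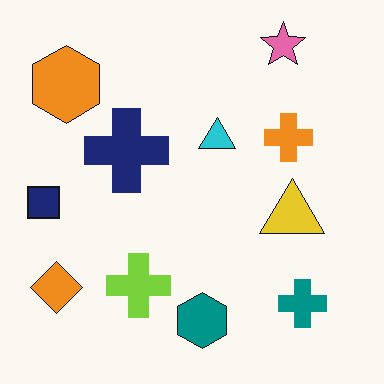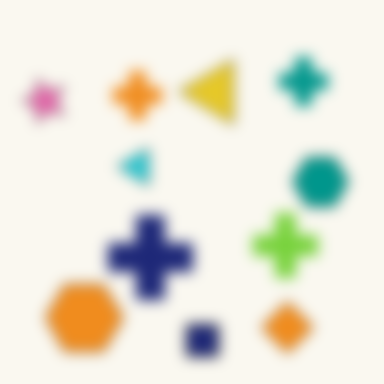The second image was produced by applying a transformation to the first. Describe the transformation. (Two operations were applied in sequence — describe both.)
It was rotated 90° counter-clockwise, then strongly gaussian-blurred.

The pink star sits in the top-right of the first image and the top-left of the second — consistent with a whole-image 90° counter-clockwise rotation. Shape edges and outlines are uniformly softened across the whole image.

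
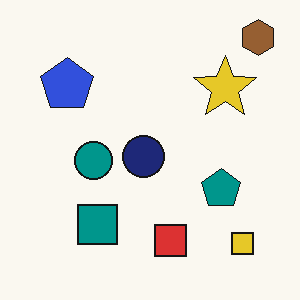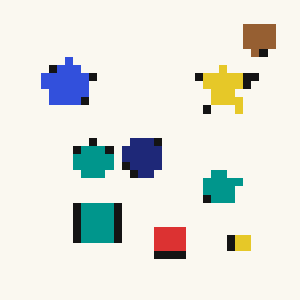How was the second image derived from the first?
It was moderately pixelated.

Shapes are reduced to large square blocks; fine edges and outlines are lost — a downscale-then-upscale (mosaic) effect.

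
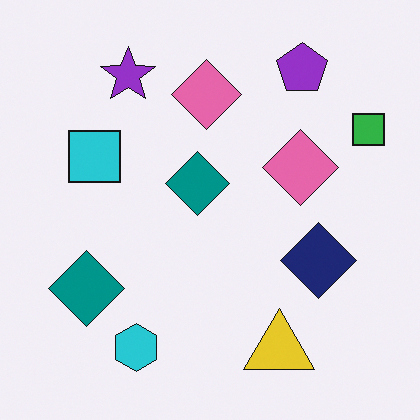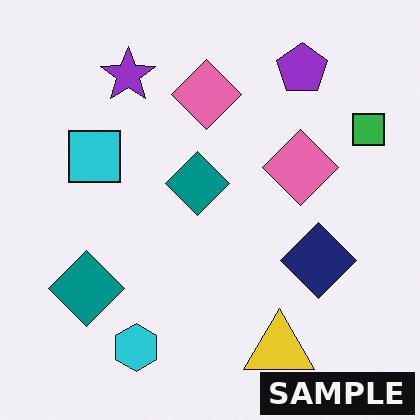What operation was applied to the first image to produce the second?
It was watermarked with the text "SAMPLE" in the lower-right corner.

A dark label reading "SAMPLE" appears in the lower-right corner.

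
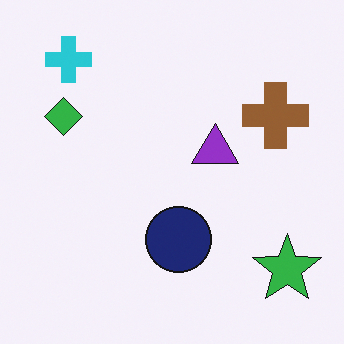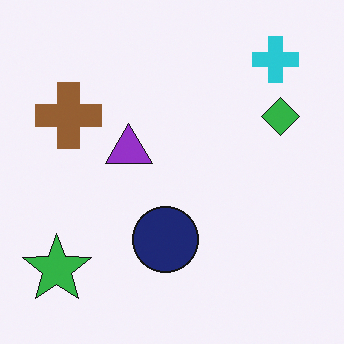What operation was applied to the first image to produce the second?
The second image is the first flipped horizontally (left ↔ right).

The green star is in the bottom-right of the first image and the bottom-left of the second — shapes on opposite sides of the vertical midline have swapped in a mirror flip.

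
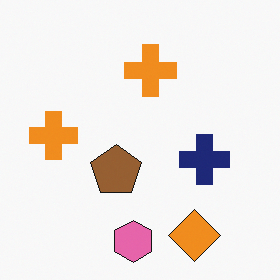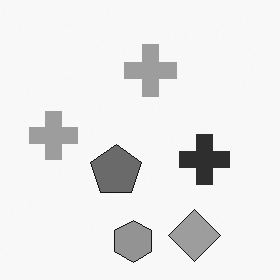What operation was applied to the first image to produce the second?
The second image is the first converted to grayscale.

All color is removed — every shape is now a shade of grey.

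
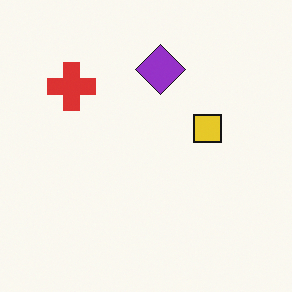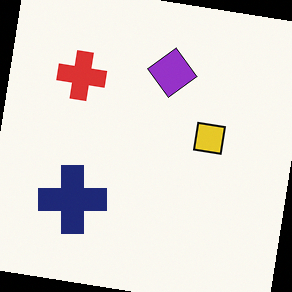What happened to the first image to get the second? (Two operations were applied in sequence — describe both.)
Rotated clockwise by a small amount, then overlaid with an additional navy cross.

Every shape is tilted by the same angle and the image corners show triangular fill wedges — a whole-image rotation by a non-right angle. A navy cross appears in the second image that is absent from the first.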